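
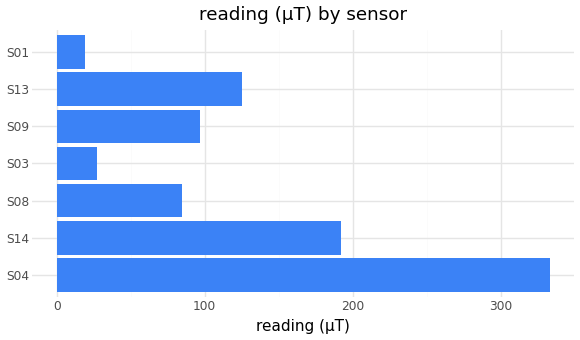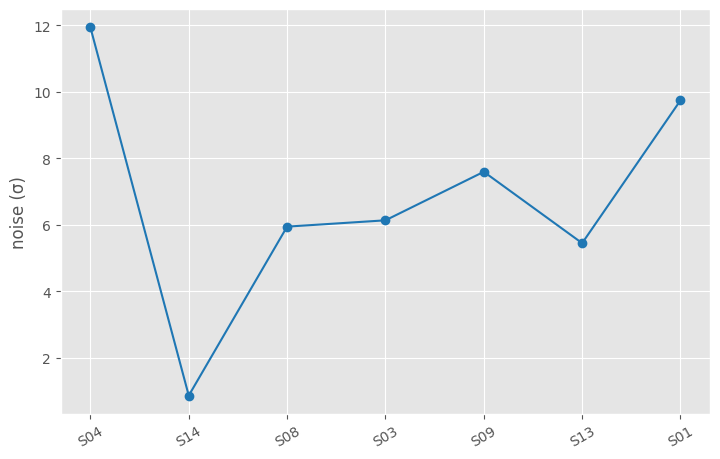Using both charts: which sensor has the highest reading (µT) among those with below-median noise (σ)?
S14

Chart 2 median noise (σ) ≈ 6; below-median sensors: S14, S08, S13. Among those, S14 has the highest reading (µT) (≈ 200).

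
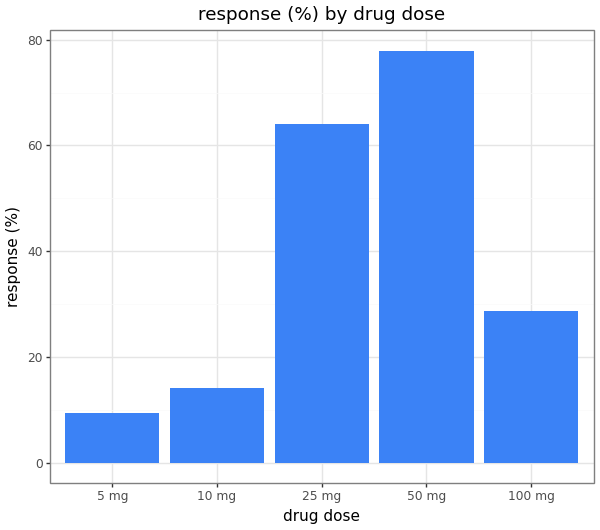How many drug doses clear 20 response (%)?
3

Above 20: 25 mg, 50 mg, 100 mg.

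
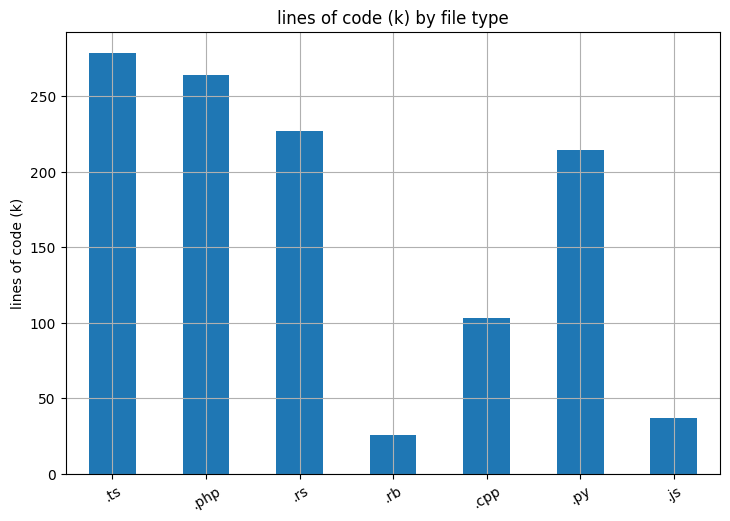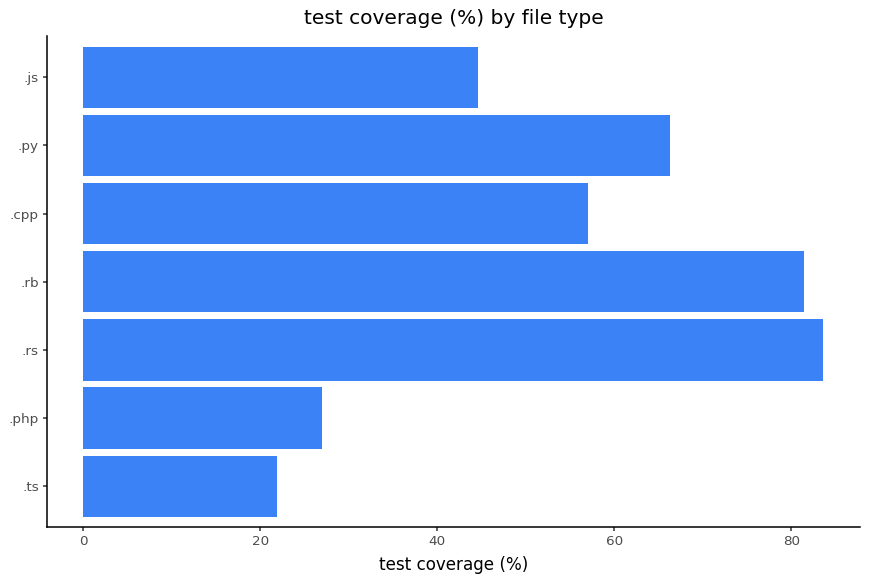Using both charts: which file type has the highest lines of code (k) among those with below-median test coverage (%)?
.ts

Chart 2 median test coverage (%) ≈ 60; below-median file types: .ts, .php, .js. Among those, .ts has the highest lines of code (k) (≈ 300).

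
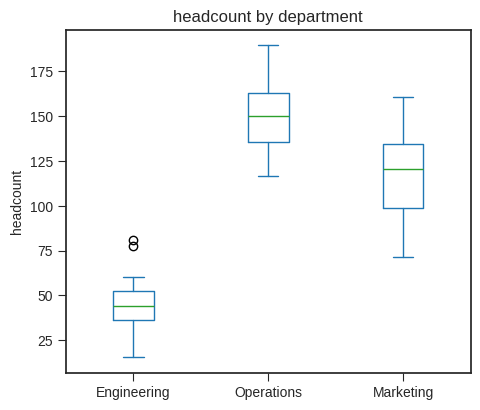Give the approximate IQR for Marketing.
Q3 ≈ 130, Q1 ≈ 100; IQR ≈ 30.

≈ 30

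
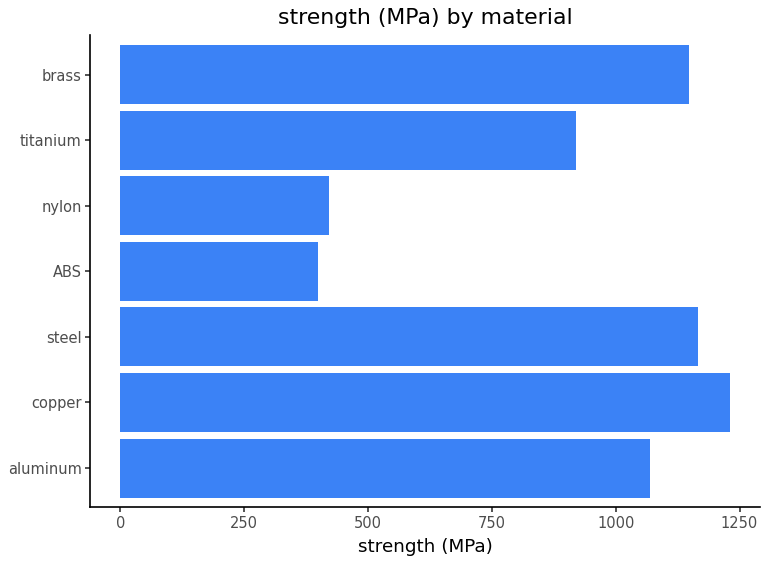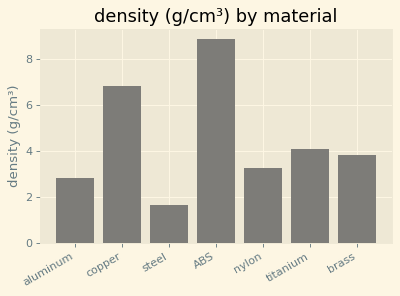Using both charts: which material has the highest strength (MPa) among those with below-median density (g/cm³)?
steel

Chart 2 median density (g/cm³) ≈ 4; below-median materials: aluminum, steel, nylon. Among those, steel has the highest strength (MPa) (≈ 1200).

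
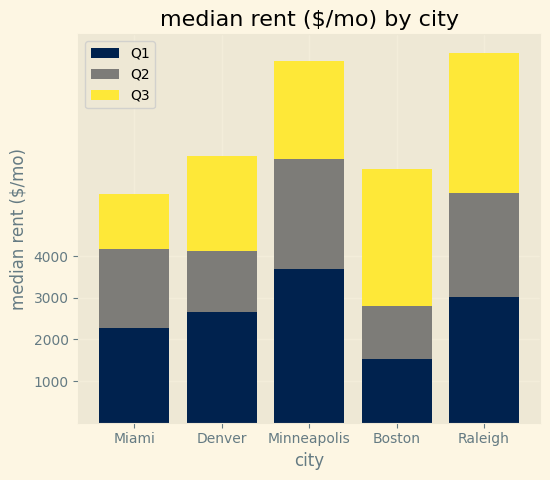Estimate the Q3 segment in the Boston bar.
≈ 3000

Q3 top ≈ 6000, bottom ≈ 3000; segment ≈ 3000.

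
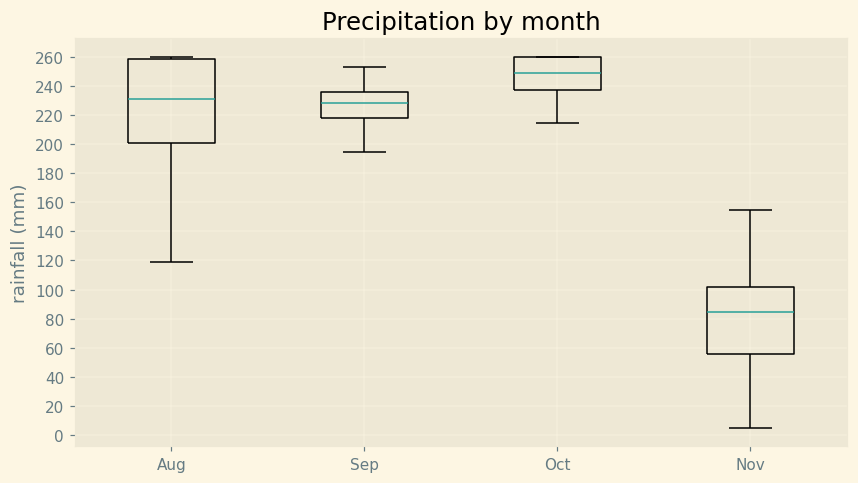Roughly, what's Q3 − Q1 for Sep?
Q3 ≈ 240, Q1 ≈ 220; IQR ≈ 20.

≈ 20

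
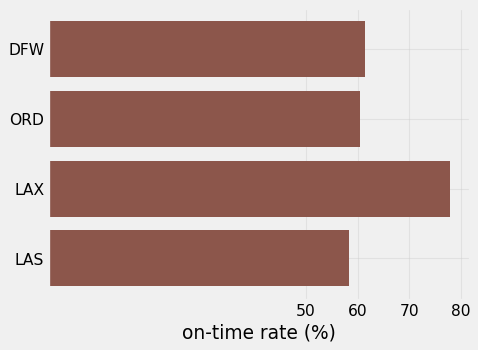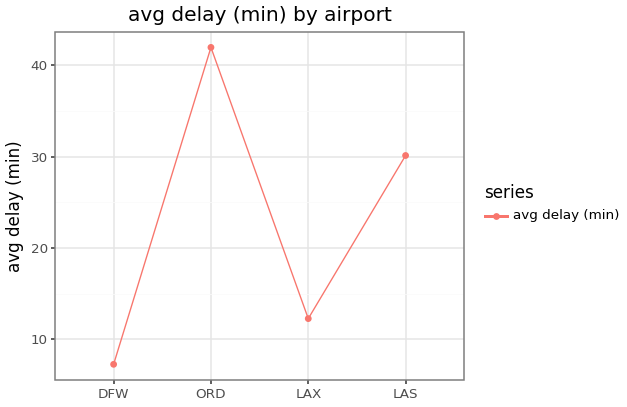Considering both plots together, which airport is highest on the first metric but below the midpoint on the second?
LAX

Chart 2 median avg delay (min) ≈ 20; below-median airports: DFW, LAX. Among those, LAX has the highest on-time rate (%) (≈ 80).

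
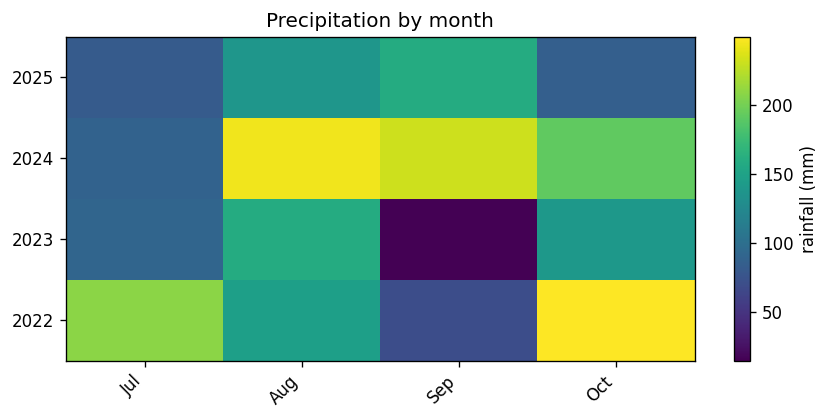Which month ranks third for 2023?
Top 4 for 2023: Aug ≈ 160, Oct ≈ 140, Jul ≈ 100, Sep ≈ 20.

Jul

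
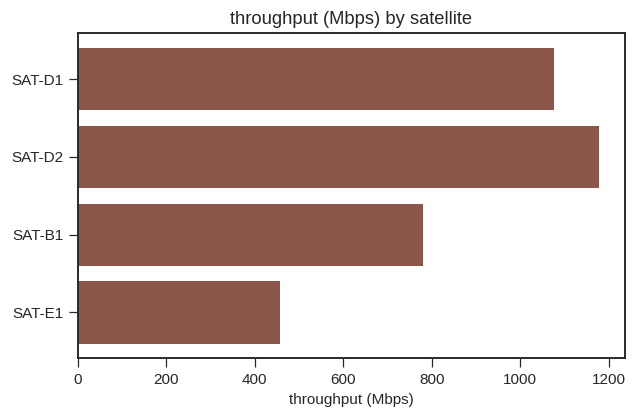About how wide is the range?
Max SAT-D2 ≈ 1200, min SAT-E1 ≈ 500; range ≈ 700.

≈ 700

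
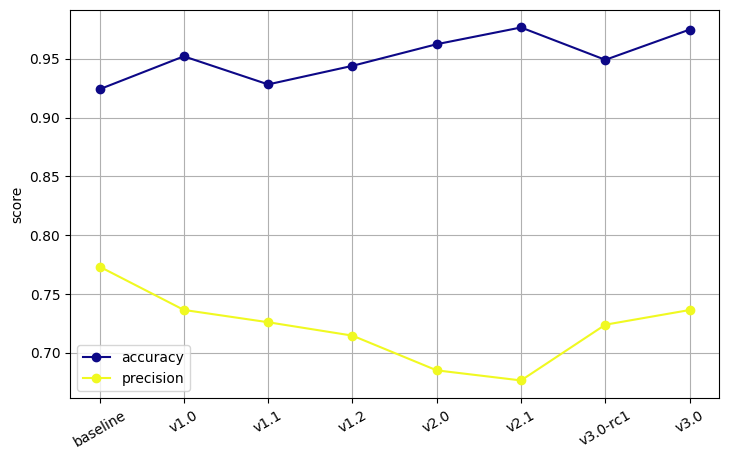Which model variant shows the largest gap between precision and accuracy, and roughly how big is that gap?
v2.1: precision ≈ 0.70, accuracy ≈ 1.00 → gap ≈ 0.30. Next-largest (v2.0) is only ≈ 0.25.

v2.1, ≈ 0.30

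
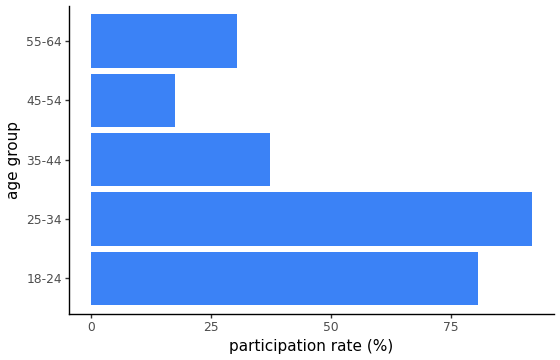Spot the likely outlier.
25-34

25-34 ≈ 90; the rest sit between ≈ 20 and ≈ 80.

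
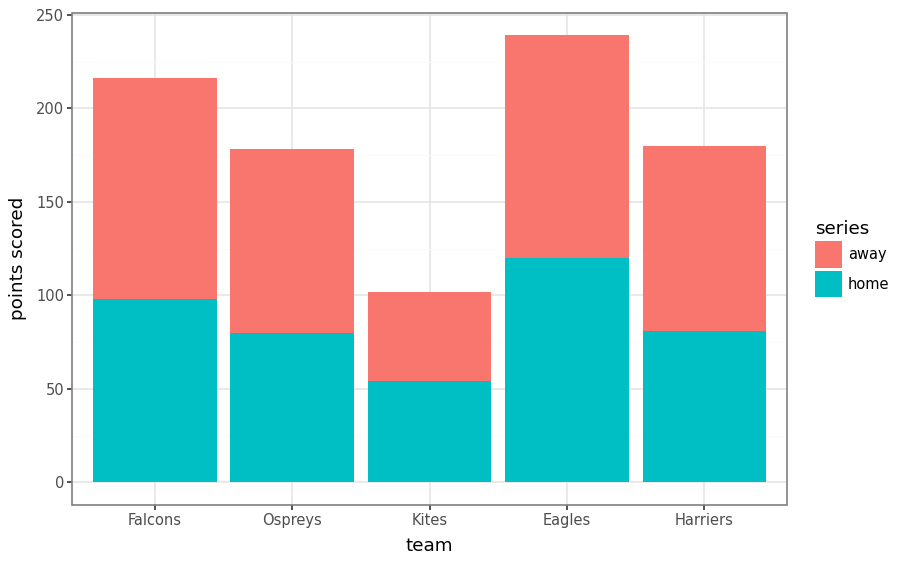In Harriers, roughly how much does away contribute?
≈ 100

away top ≈ 180, bottom ≈ 80; segment ≈ 100.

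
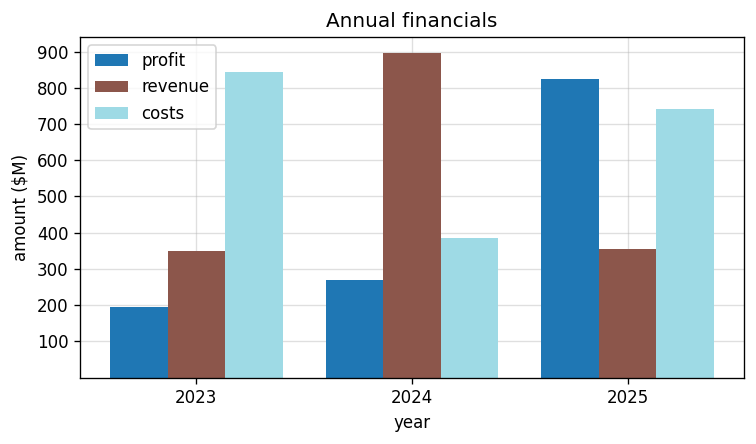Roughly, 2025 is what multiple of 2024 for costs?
≈ 1.75×

2025 ≈ 700, 2024 ≈ 400; 700/400 ≈ 1.75.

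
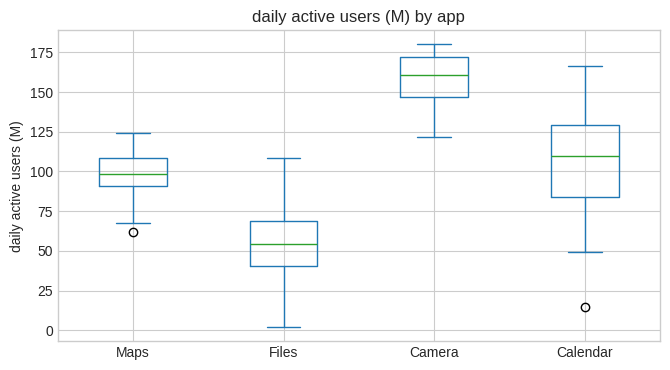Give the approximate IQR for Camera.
≈ 20

Q3 ≈ 170, Q1 ≈ 150; IQR ≈ 20.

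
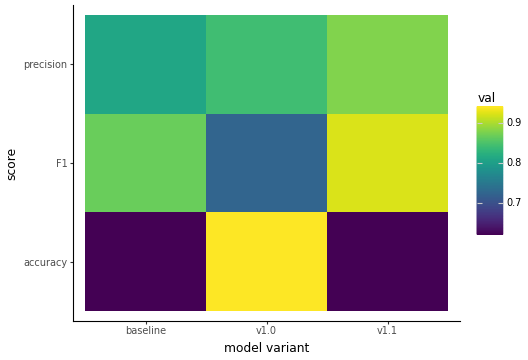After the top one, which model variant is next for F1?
Top 3 for F1: v1.1 ≈ 0.90, baseline ≈ 0.85, v1.0 ≈ 0.70.

baseline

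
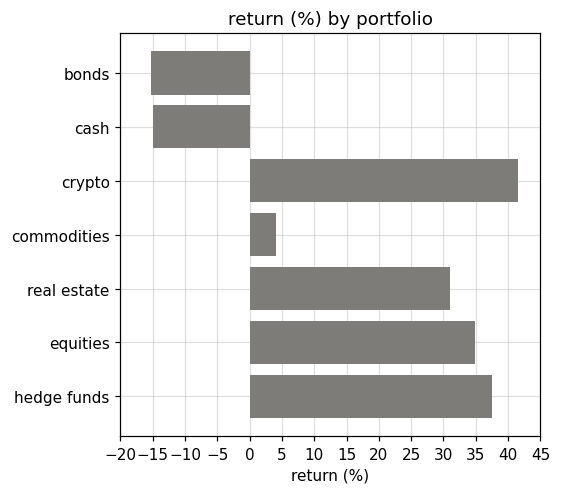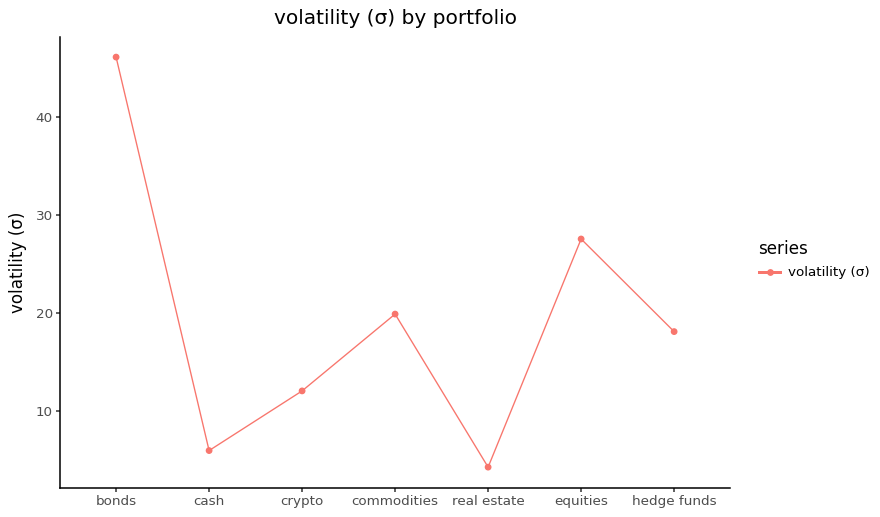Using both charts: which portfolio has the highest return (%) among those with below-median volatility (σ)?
crypto

Chart 2 median volatility (σ) ≈ 20; below-median portfolios: cash, crypto, real estate. Among those, crypto has the highest return (%) (≈ 40).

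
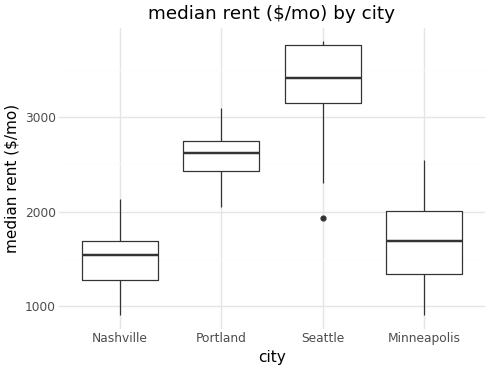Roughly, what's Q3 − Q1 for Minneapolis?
Q3 ≈ 2000, Q1 ≈ 1400; IQR ≈ 600.

≈ 600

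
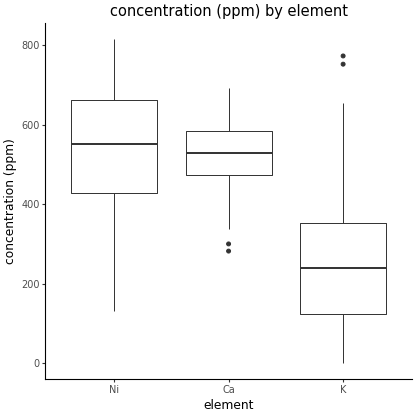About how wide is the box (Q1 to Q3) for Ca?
Q3 ≈ 575, Q1 ≈ 475; IQR ≈ 100.

≈ 100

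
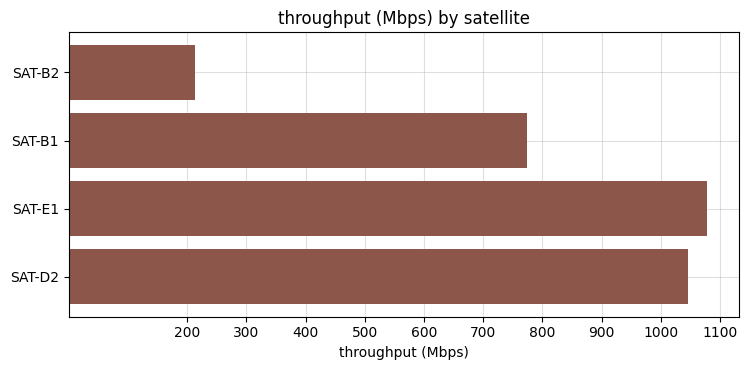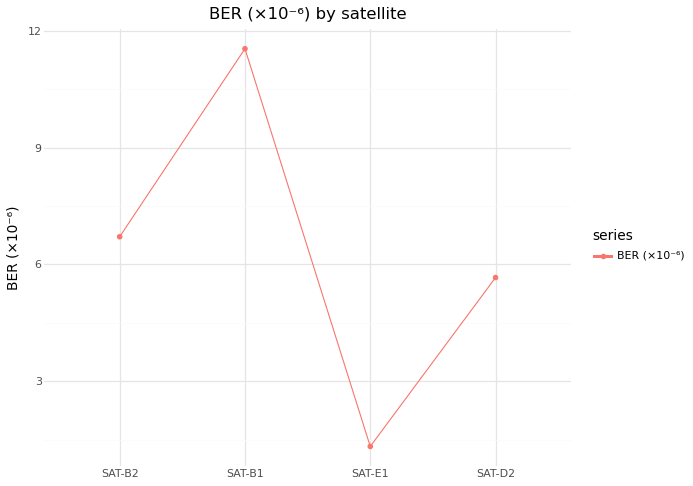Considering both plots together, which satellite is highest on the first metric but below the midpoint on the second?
Chart 2 median BER (×10⁻⁶) ≈ 6; below-median satellites: SAT-E1, SAT-D2. Among those, SAT-E1 has the highest throughput (Mbps) (≈ 1100).

SAT-E1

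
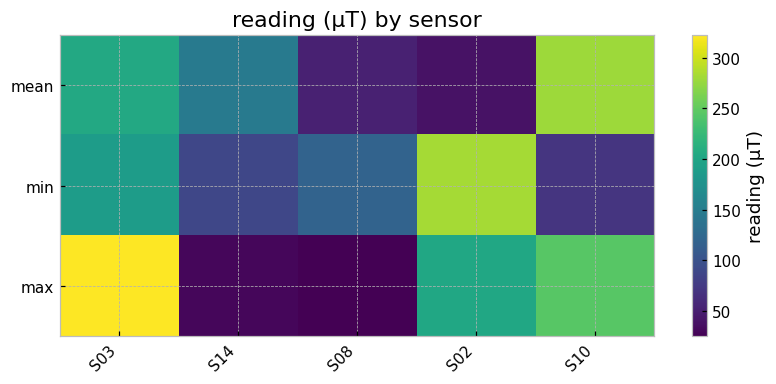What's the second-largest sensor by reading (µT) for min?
S03

Top 3 for min: S02 ≈ 275, S03 ≈ 200, S08 ≈ 125.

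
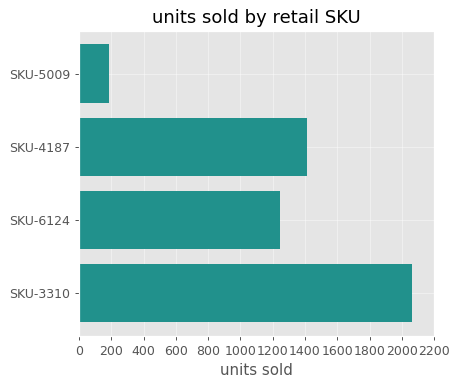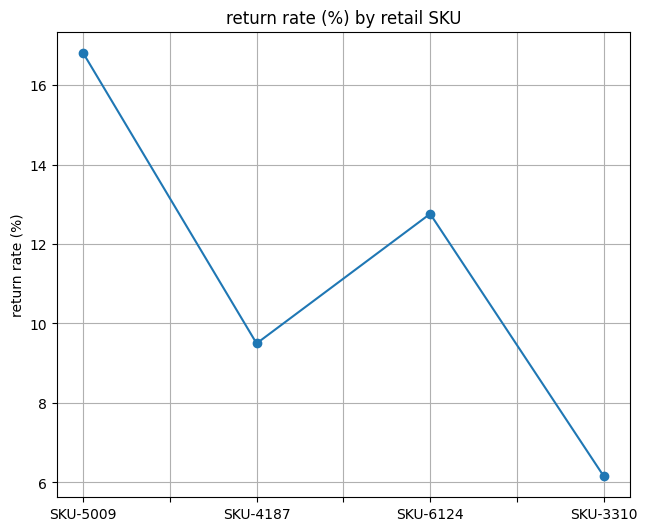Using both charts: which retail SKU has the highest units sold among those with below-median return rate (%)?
SKU-3310

Chart 2 median return rate (%) ≈ 12; below-median retail SKUs: SKU-4187, SKU-3310. Among those, SKU-3310 has the highest units sold (≈ 2000).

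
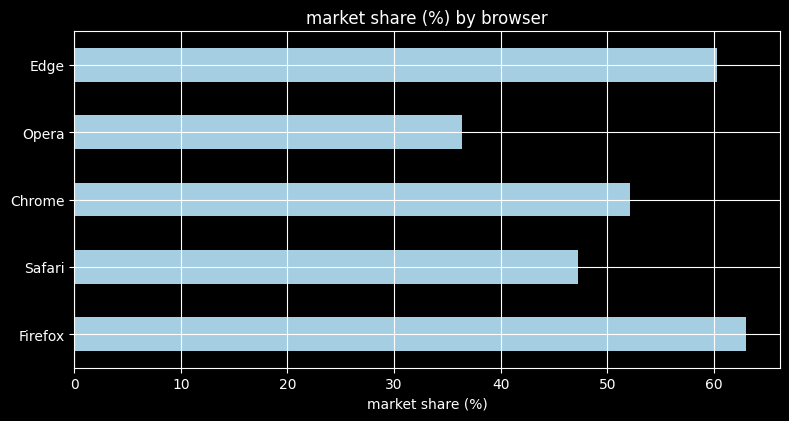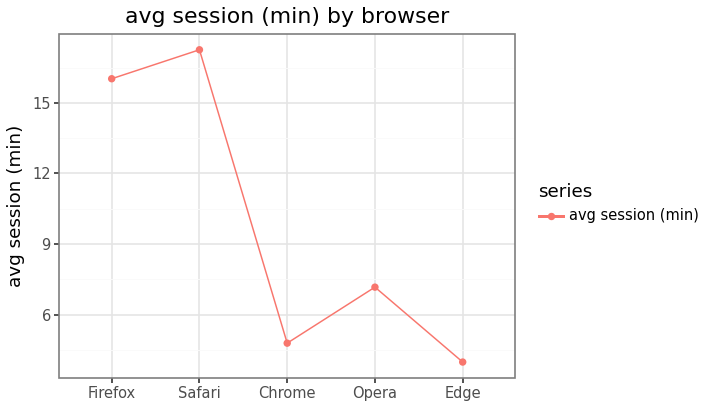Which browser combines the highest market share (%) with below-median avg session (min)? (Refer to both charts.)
Edge

Chart 2 median avg session (min) ≈ 8; below-median browsers: Chrome, Edge. Among those, Edge has the highest market share (%) (≈ 60).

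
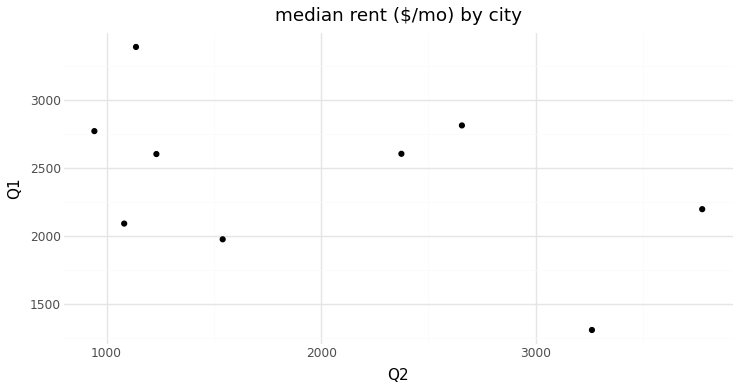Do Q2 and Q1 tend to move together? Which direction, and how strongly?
negative, moderate

Points are negatively correlated; moderate (|r| ≈ 0.5).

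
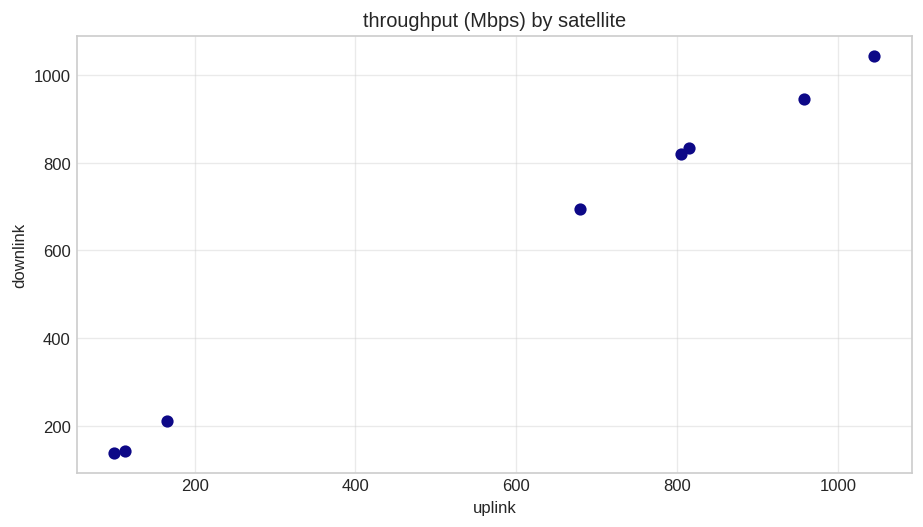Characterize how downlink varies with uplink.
Points are positively correlated; strong (|r| ≈ 1.0).

positive, strong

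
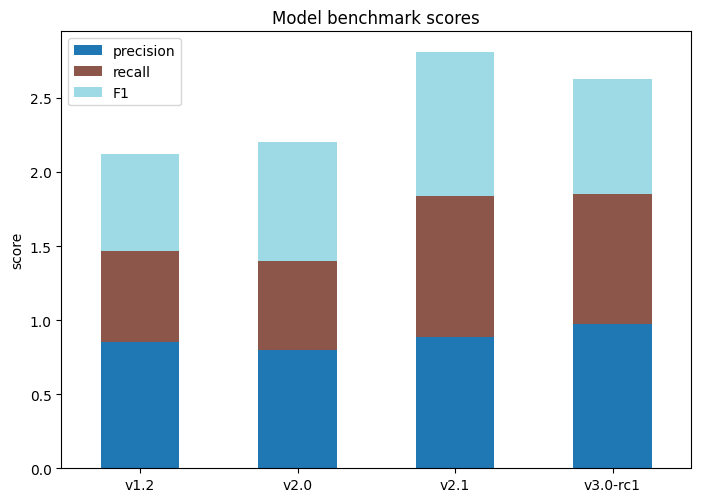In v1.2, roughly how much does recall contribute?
recall top ≈ 1.5, bottom ≈ 1.0; segment ≈ 0.5.

≈ 0.5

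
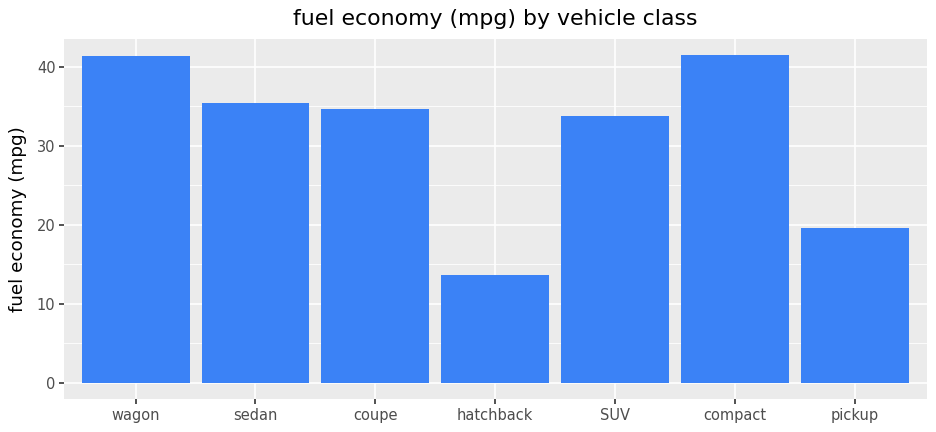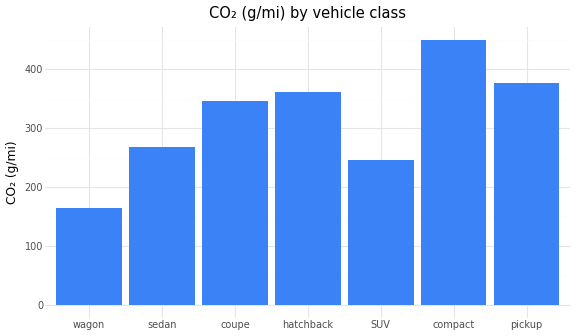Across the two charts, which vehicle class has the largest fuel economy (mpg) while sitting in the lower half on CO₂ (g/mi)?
Chart 2 median CO₂ (g/mi) ≈ 350; below-median vehicle classes: wagon, sedan, SUV. Among those, wagon has the highest fuel economy (mpg) (≈ 40).

wagon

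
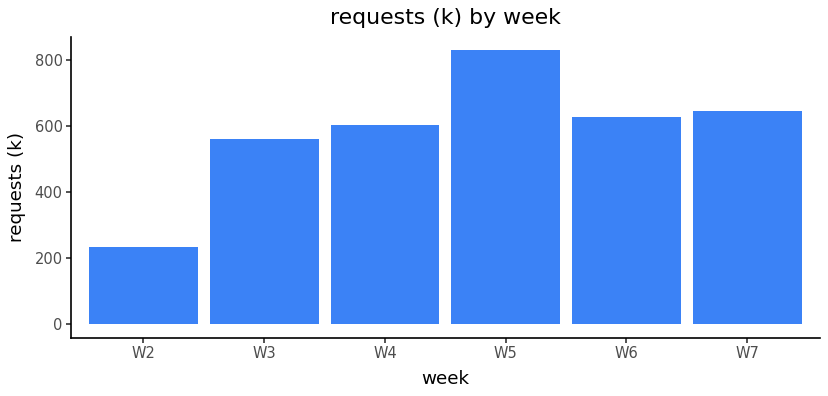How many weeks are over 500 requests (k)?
Above 500: W3, W4, W5, W6, W7.

5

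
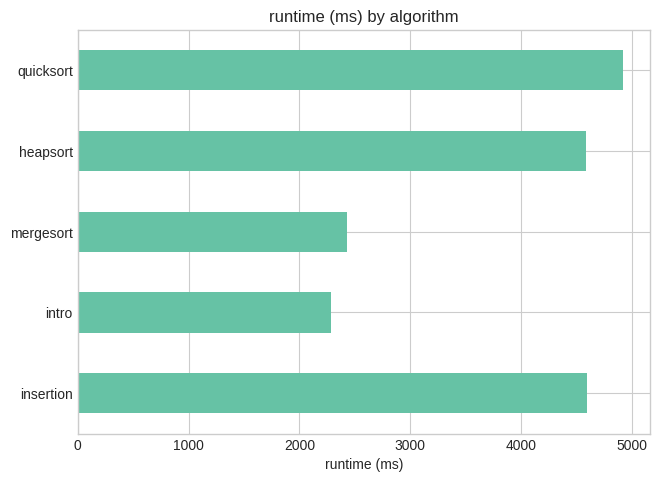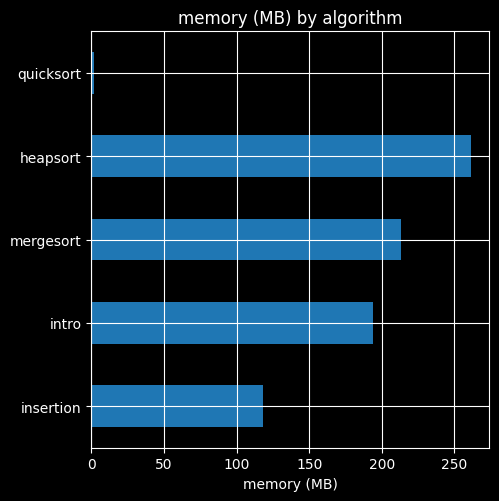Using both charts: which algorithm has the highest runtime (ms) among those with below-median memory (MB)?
quicksort

Chart 2 median memory (MB) ≈ 200; below-median algorithms: insertion, quicksort. Among those, quicksort has the highest runtime (ms) (≈ 5000).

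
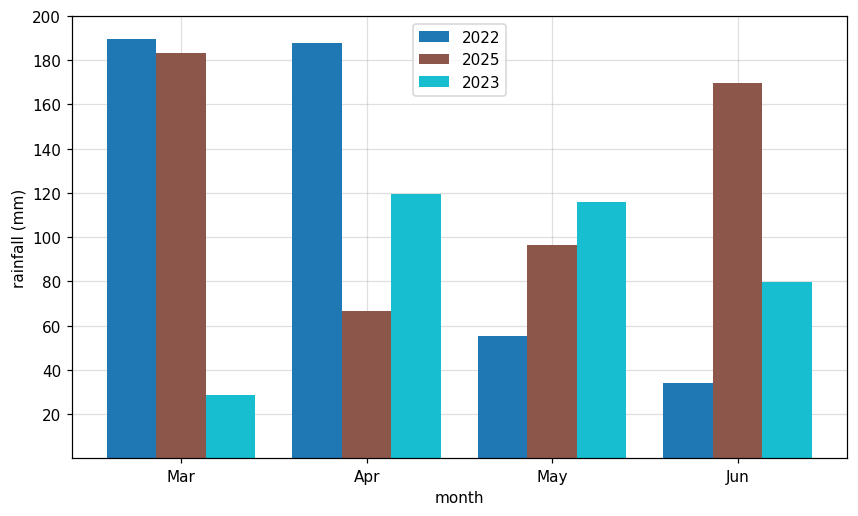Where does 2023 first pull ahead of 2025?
Mar: 2023 ≈ 20 vs 2025 ≈ 180 (not yet); Apr: 2023 ≈ 120 vs 2025 ≈ 60 (first crossover).

Apr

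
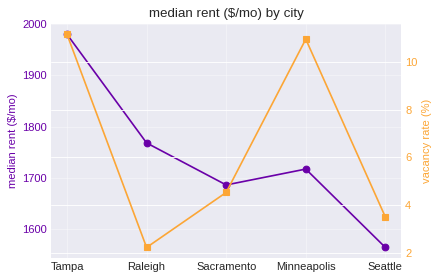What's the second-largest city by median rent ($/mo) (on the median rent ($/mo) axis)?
Raleigh

Top 3 (on the median rent ($/mo) axis): Tampa ≈ 2000, Raleigh ≈ 1750, Minneapolis ≈ 1700.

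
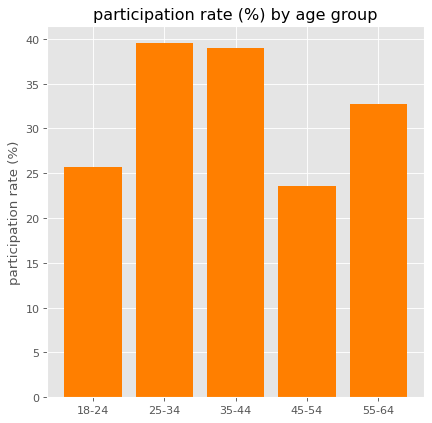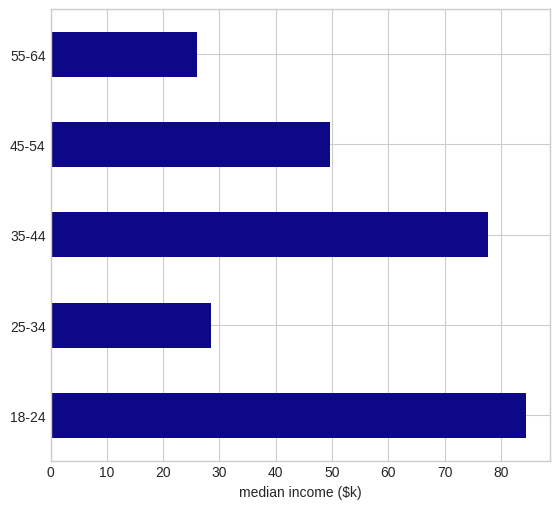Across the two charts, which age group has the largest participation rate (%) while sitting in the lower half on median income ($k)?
Chart 2 median median income ($k) ≈ 50; below-median age groups: 25-34, 55-64. Among those, 25-34 has the highest participation rate (%) (≈ 40).

25-34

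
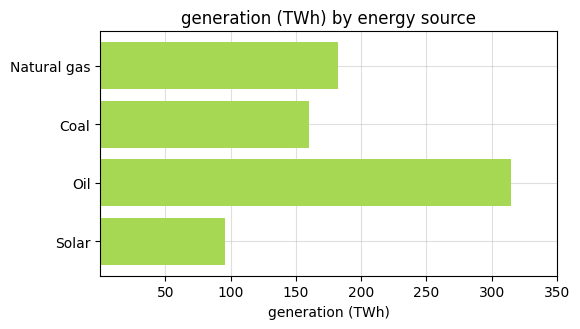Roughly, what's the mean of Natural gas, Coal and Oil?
≈ 217

(200 + 150 + 300) / 3 ≈ 217.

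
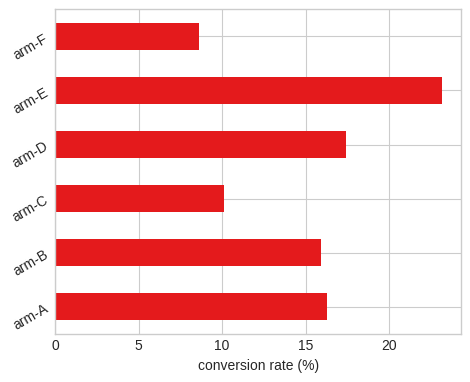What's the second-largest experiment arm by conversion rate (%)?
arm-D

Top 3: arm-E ≈ 24, arm-D ≈ 18, arm-A ≈ 16.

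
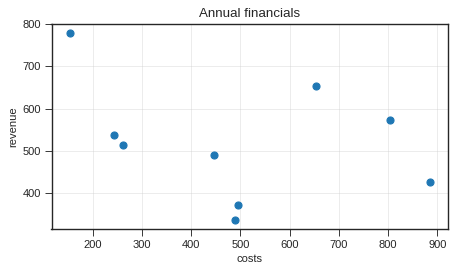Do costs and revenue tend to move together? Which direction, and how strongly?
negative, weak

Points are negatively correlated; weak (|r| ≈ 0.3).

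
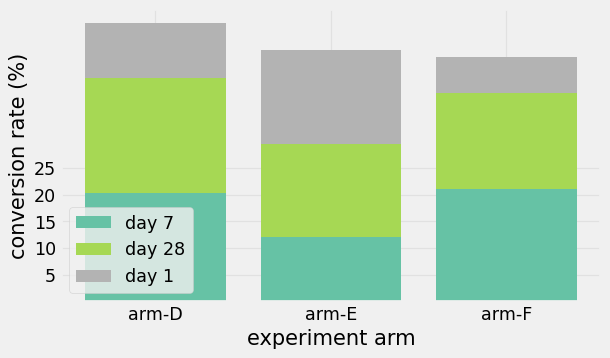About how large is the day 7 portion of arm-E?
day 7 top ≈ 10, bottom ≈ 0; segment ≈ 10.

≈ 10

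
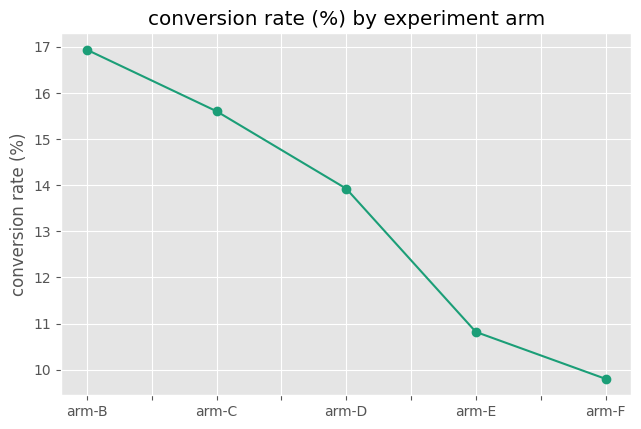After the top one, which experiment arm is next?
arm-C

Top 3: arm-B ≈ 17, arm-C ≈ 16, arm-D ≈ 14.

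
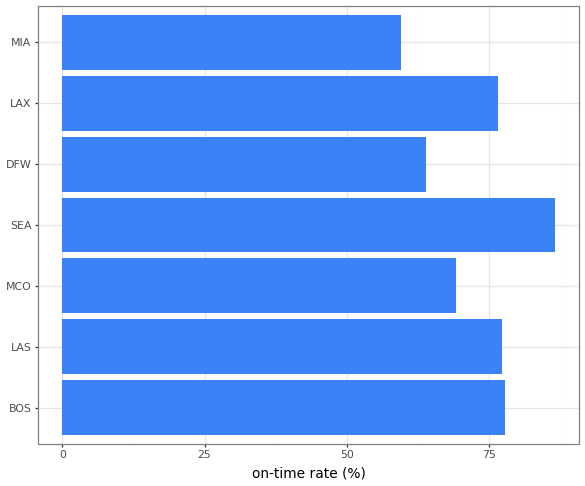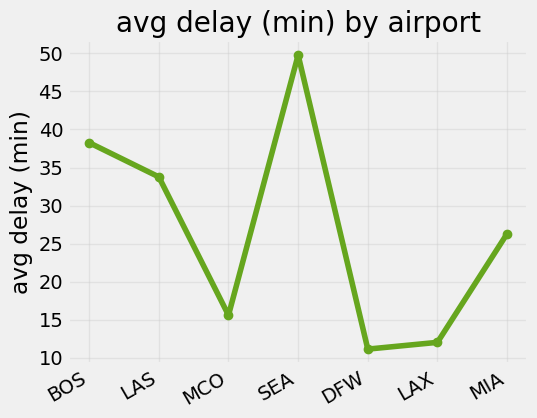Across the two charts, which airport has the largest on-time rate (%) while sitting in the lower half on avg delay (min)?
LAX

Chart 2 median avg delay (min) ≈ 25; below-median airports: MCO, DFW, LAX. Among those, LAX has the highest on-time rate (%) (≈ 80).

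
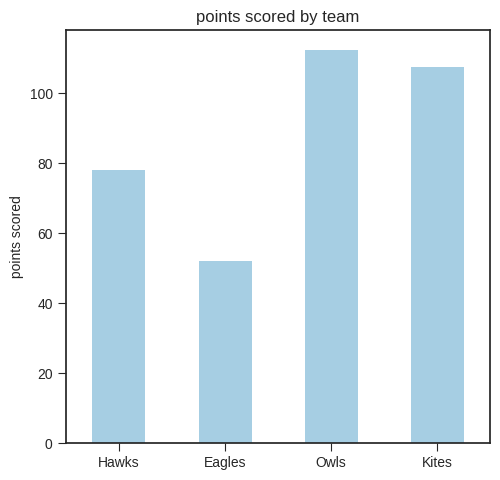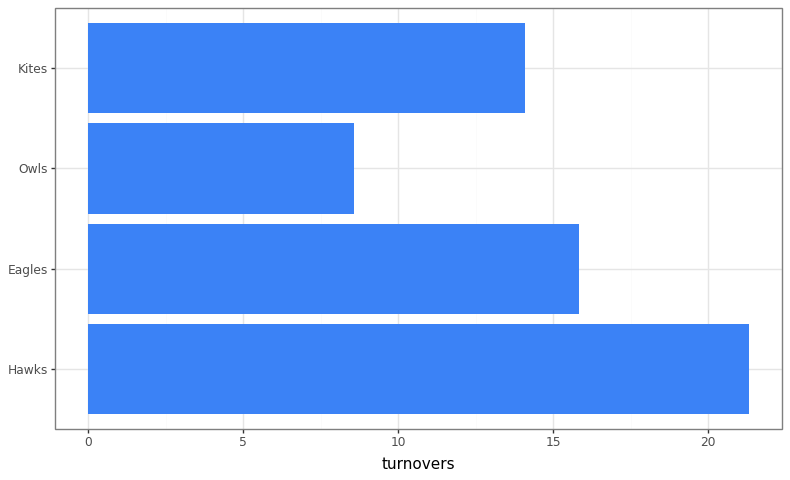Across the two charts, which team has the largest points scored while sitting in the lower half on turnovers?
Chart 2 median turnovers ≈ 14; below-median teams: Owls, Kites. Among those, Owls has the highest points scored (≈ 120).

Owls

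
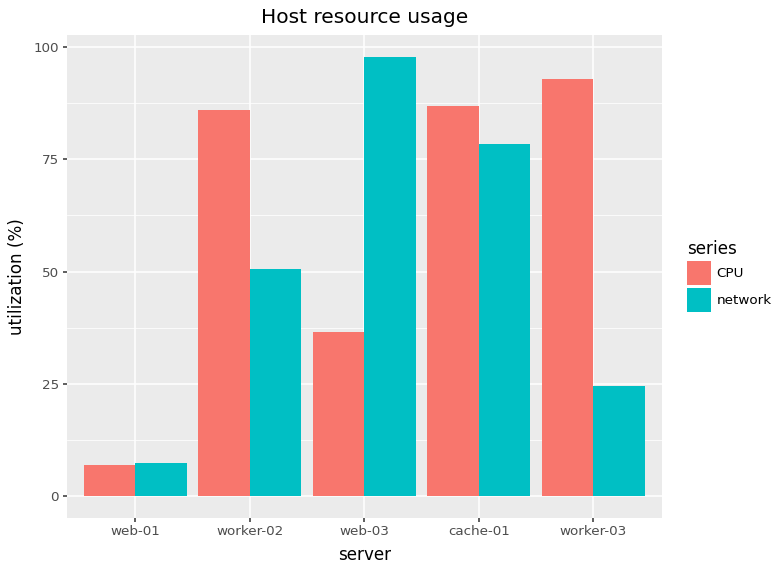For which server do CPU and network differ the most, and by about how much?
worker-03: CPU ≈ 90, network ≈ 20 → gap ≈ 70. Next-largest (web-03) is only ≈ 60.

worker-03, ≈ 70 %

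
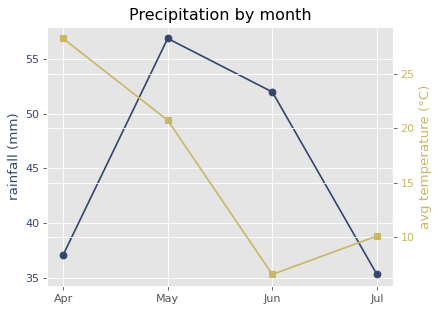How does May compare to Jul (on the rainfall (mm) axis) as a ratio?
≈ 1.56×

May ≈ 56, Jul ≈ 36; 56/36 ≈ 1.56.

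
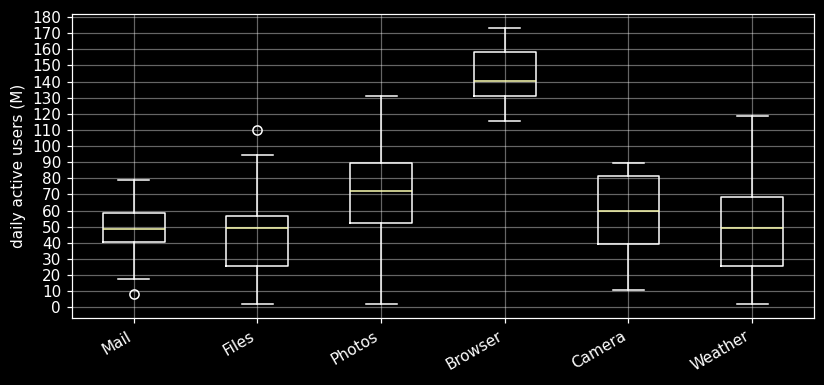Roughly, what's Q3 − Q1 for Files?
≈ 30

Q3 ≈ 60, Q1 ≈ 30; IQR ≈ 30.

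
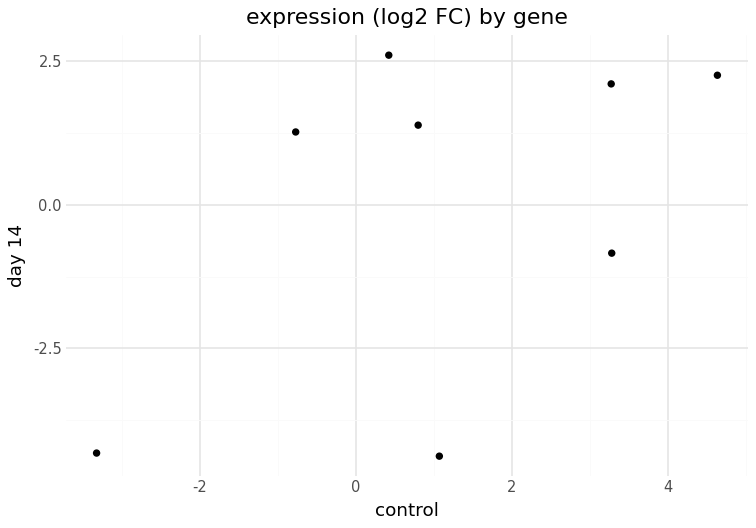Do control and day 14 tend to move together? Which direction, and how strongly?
positive, moderate

Points are positively correlated; moderate (|r| ≈ 0.5).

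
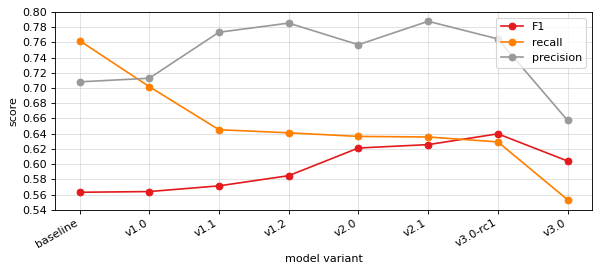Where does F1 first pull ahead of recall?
v3.0-rc1

v2.1: F1 ≈ 0.62 vs recall ≈ 0.64 (not yet); v3.0-rc1: F1 ≈ 0.64 vs recall ≈ 0.62 (first crossover).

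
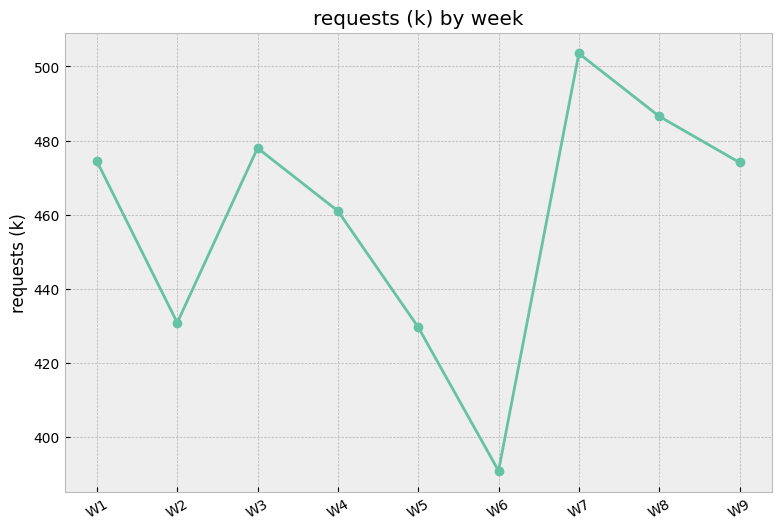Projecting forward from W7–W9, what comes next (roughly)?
≈ 455

Last three: 500, 490, 470 → slope ≈ -15/step → next ≈ 455.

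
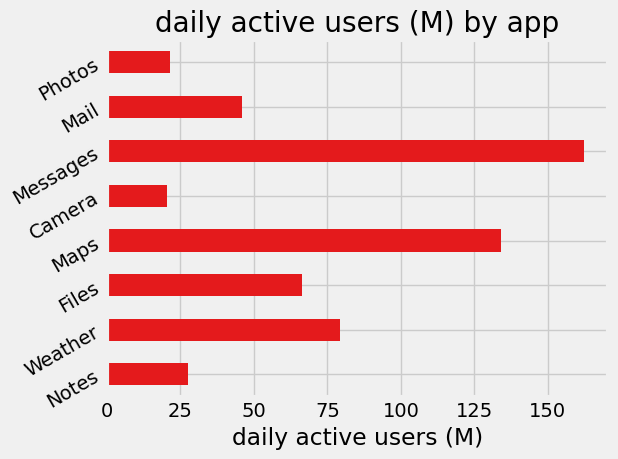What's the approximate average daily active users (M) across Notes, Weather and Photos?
≈ 40

(20 + 80 + 20) / 3 ≈ 40.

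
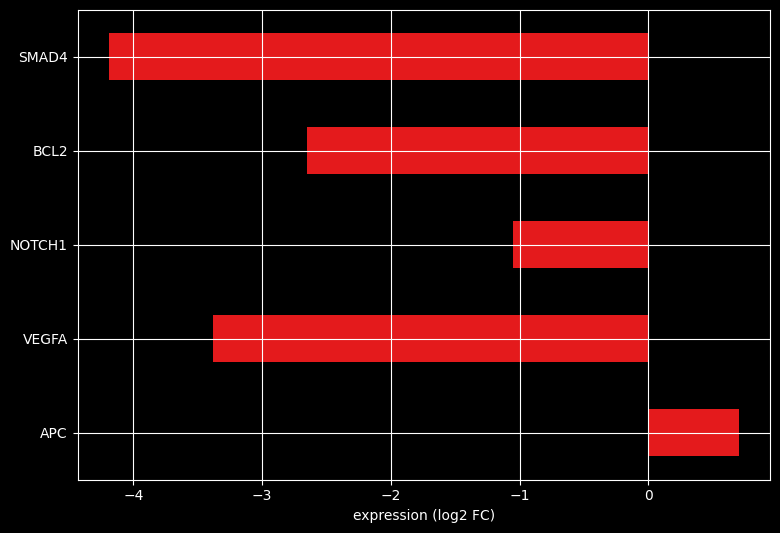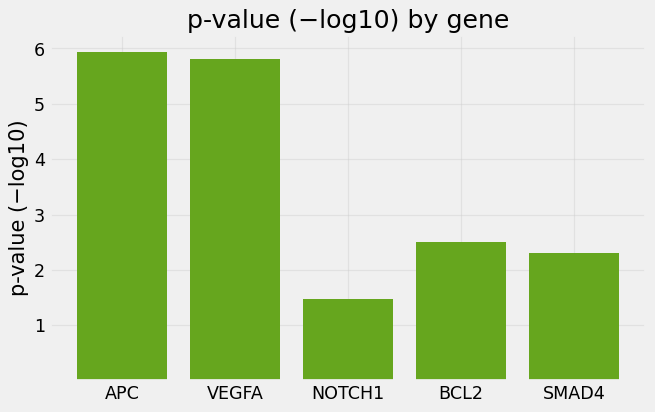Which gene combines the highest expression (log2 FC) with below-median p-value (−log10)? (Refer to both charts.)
NOTCH1

Chart 2 median p-value (−log10) ≈ 2; below-median genes: NOTCH1, SMAD4. Among those, NOTCH1 has the highest expression (log2 FC) (≈ -1.1).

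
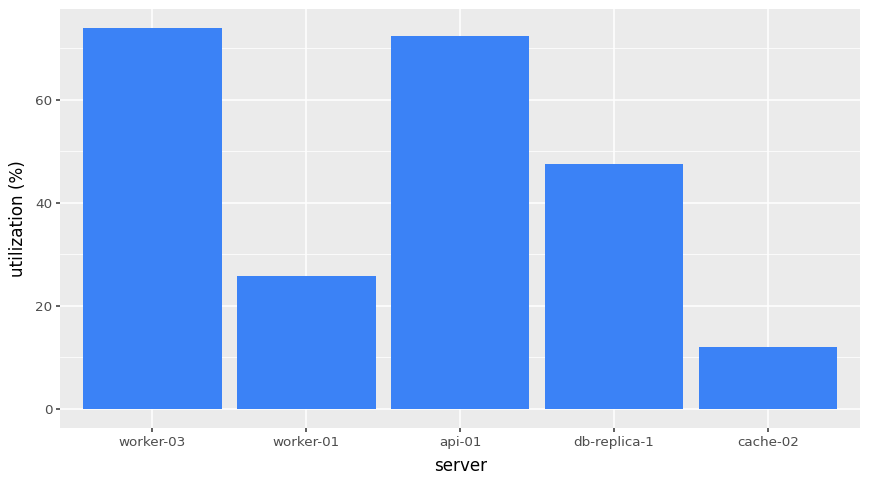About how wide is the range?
Max worker-03 ≈ 70, min cache-02 ≈ 10; range ≈ 60.

≈ 60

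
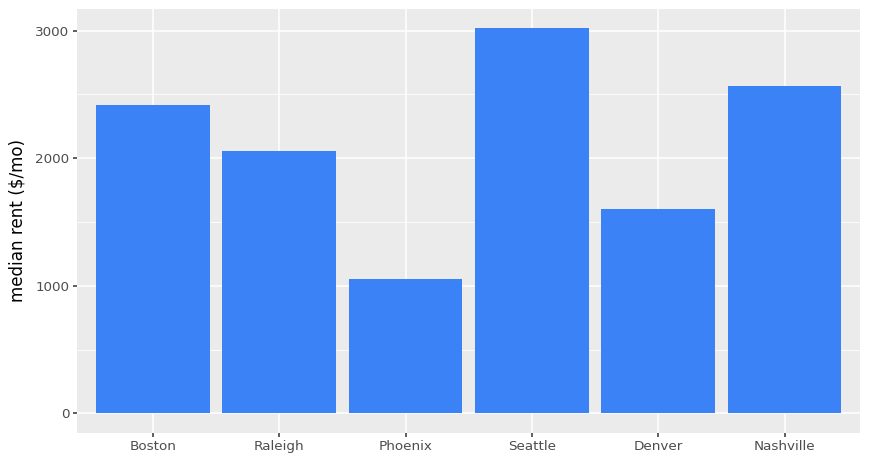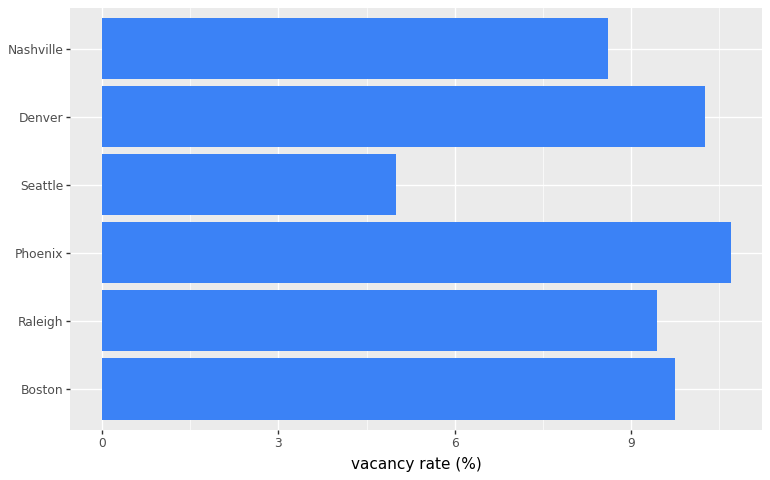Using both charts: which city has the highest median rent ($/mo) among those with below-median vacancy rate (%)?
Chart 2 median vacancy rate (%) ≈ 10; below-median cities: Raleigh, Seattle, Nashville. Among those, Seattle has the highest median rent ($/mo) (≈ 3000).

Seattle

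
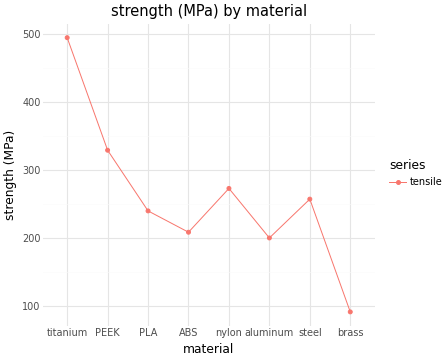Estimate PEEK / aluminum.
≈ 1.75×

PEEK ≈ 350, aluminum ≈ 200; 350/200 ≈ 1.75.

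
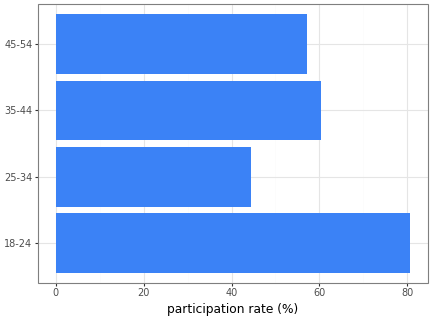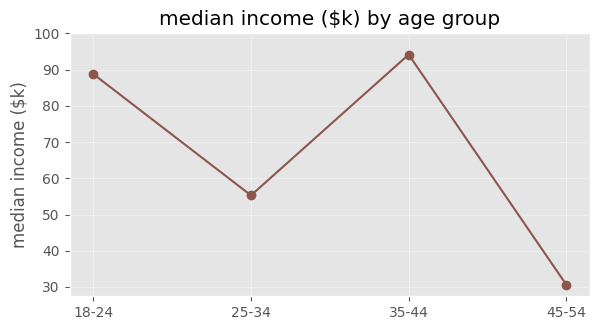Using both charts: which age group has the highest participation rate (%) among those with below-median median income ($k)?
45-54

Chart 2 median median income ($k) ≈ 70; below-median age groups: 25-34, 45-54. Among those, 45-54 has the highest participation rate (%) (≈ 60).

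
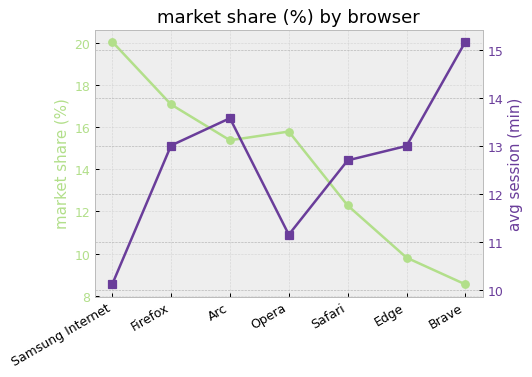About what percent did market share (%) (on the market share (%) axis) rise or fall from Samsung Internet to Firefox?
≈ -15%

Samsung Internet ≈ 20, Firefox ≈ 17; (17 − 20) / 20 ≈ -15%.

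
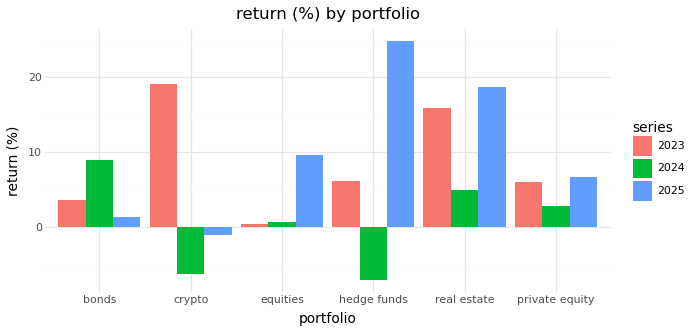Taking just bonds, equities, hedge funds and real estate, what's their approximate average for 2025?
≈ 14

(0 + 10 + 25 + 20) / 4 ≈ 14.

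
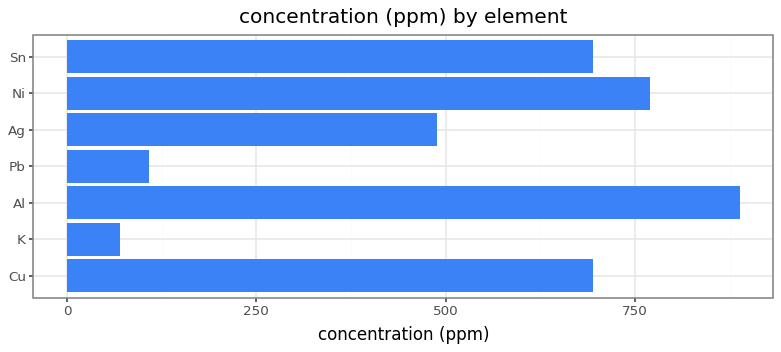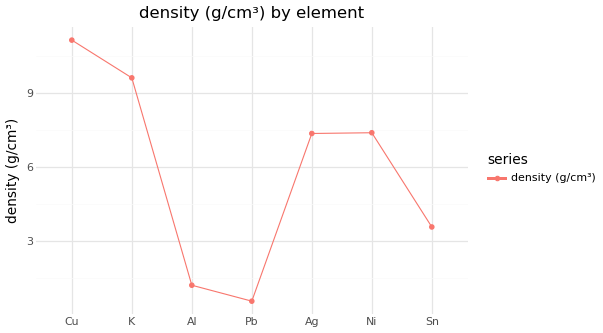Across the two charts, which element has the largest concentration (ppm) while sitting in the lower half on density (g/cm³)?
Al

Chart 2 median density (g/cm³) ≈ 8; below-median elements: Al, Pb, Sn. Among those, Al has the highest concentration (ppm) (≈ 900).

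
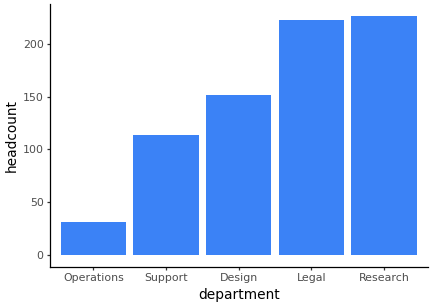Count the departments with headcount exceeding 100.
Above 100: Support, Design, Legal, Research.

4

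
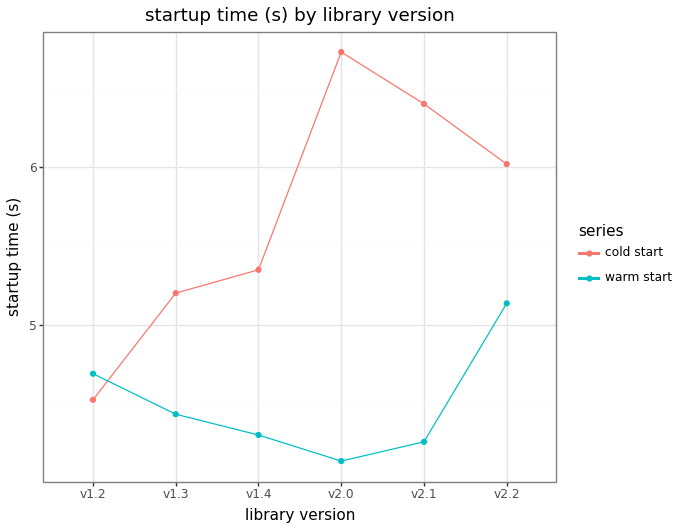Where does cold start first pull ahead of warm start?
v1.3

v1.2: cold start ≈ 4.5 vs warm start ≈ 4.5 (not yet); v1.3: cold start ≈ 5.0 vs warm start ≈ 4.5 (first crossover).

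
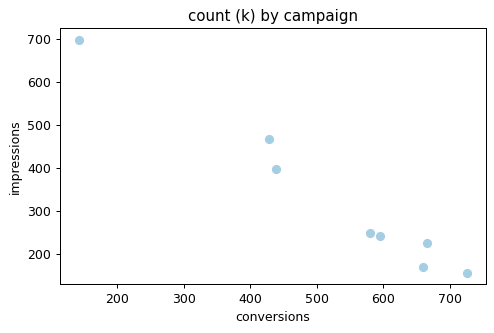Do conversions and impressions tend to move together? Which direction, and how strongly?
negative, strong

Points are negatively correlated; strong (|r| ≈ 1.0).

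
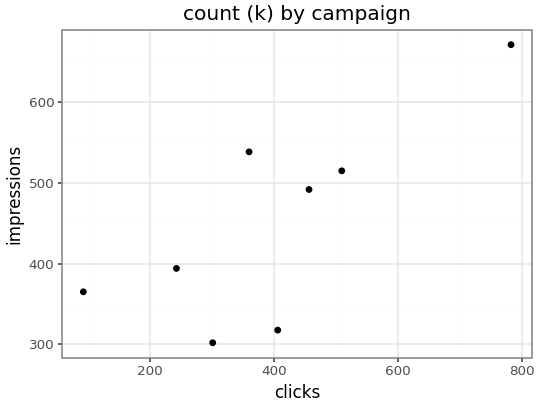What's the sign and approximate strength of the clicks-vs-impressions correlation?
positive, strong

Points are positively correlated; strong (|r| ≈ 0.8).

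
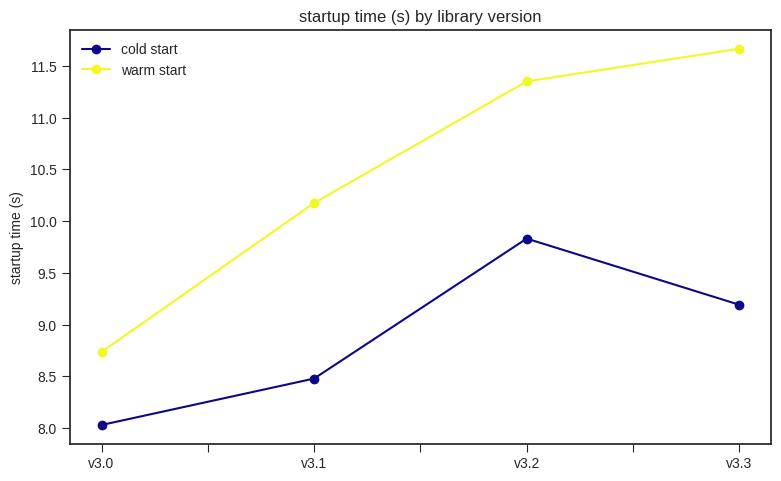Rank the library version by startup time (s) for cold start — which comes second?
Top 3 for cold start: v3.2 ≈ 10.0, v3.3 ≈ 9.0, v3.1 ≈ 8.5.

v3.3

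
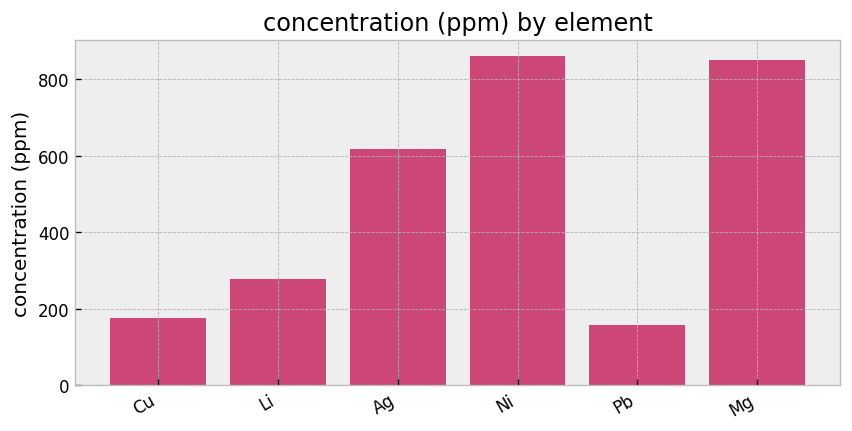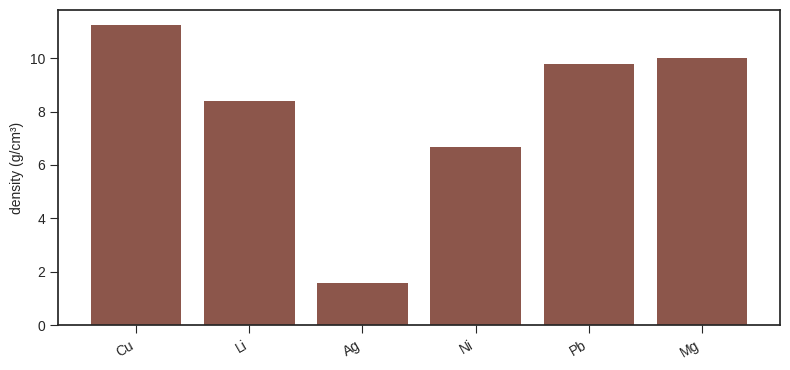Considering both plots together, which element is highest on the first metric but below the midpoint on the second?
Chart 2 median density (g/cm³) ≈ 10; below-median elements: Li, Ag, Ni. Among those, Ni has the highest concentration (ppm) (≈ 900).

Ni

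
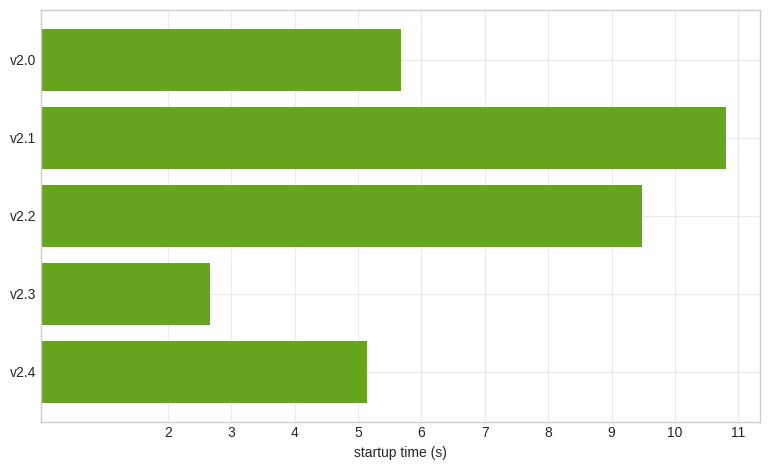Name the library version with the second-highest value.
v2.2

Top 3: v2.1 ≈ 11, v2.2 ≈ 9, v2.0 ≈ 6.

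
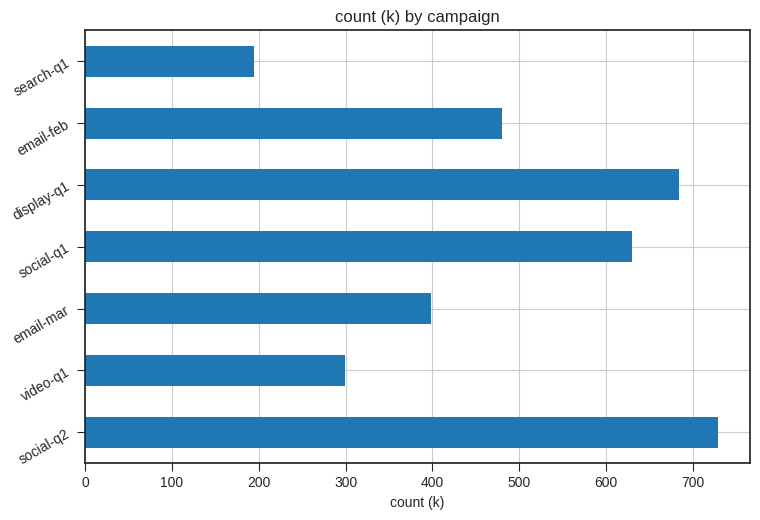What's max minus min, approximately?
≈ 500

Max social-q2 ≈ 700, min search-q1 ≈ 200; range ≈ 500.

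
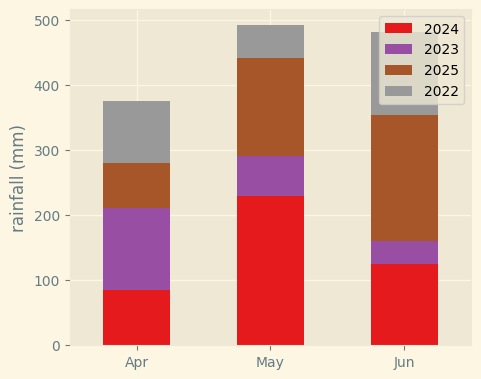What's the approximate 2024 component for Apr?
2024 top ≈ 100, bottom ≈ 0; segment ≈ 100.

≈ 100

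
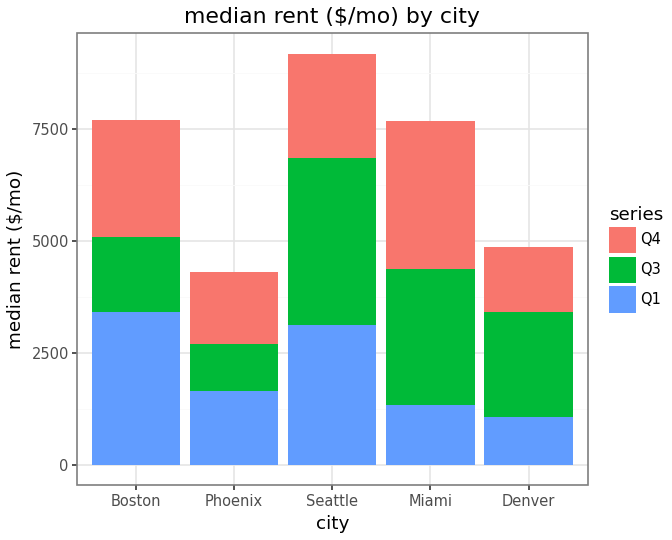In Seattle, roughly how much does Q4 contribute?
≈ 2000

Q4 top ≈ 9000, bottom ≈ 7000; segment ≈ 2000.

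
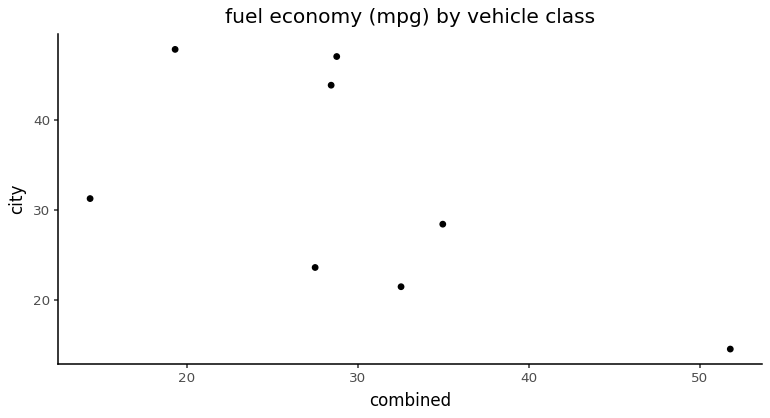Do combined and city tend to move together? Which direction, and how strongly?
Points are negatively correlated; moderate (|r| ≈ 0.6).

negative, moderate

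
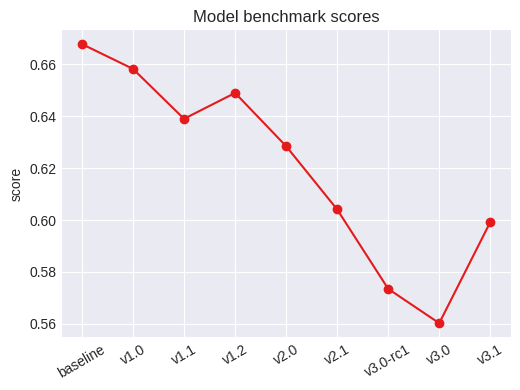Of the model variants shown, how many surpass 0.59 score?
Above 0.59: baseline, v1.0, v1.1, v1.2, v2.0, v2.1, v3.1.

7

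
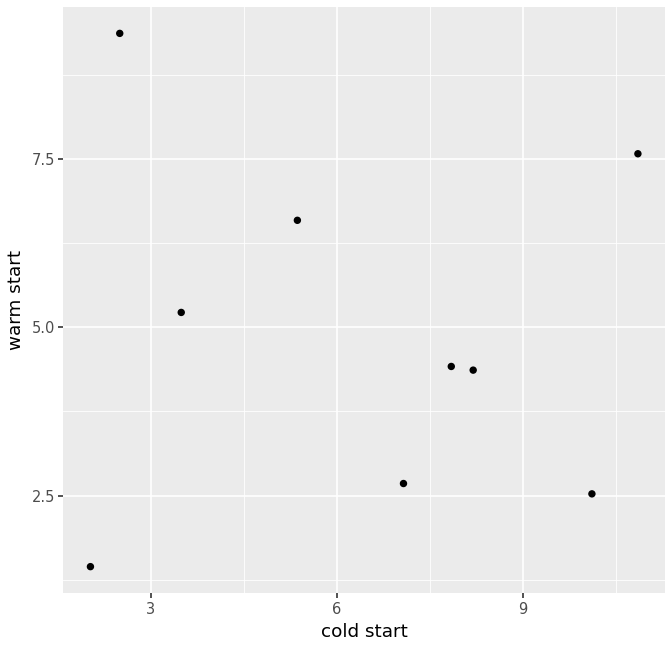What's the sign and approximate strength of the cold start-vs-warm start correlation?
no clear correlation

Points are roughly uncorrelated; weak (|r| ≈ 0.1).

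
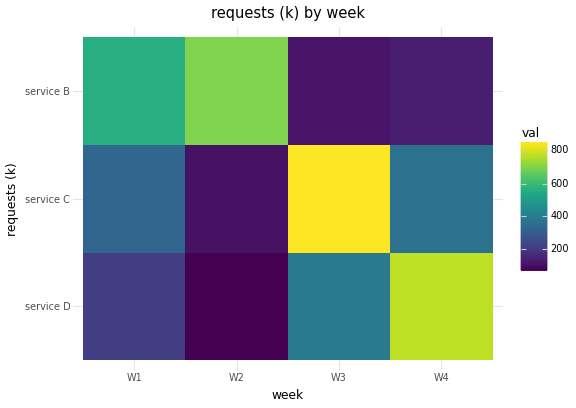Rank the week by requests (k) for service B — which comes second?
Top 3 for service B: W2 ≈ 700, W1 ≈ 600, W4 ≈ 100.

W1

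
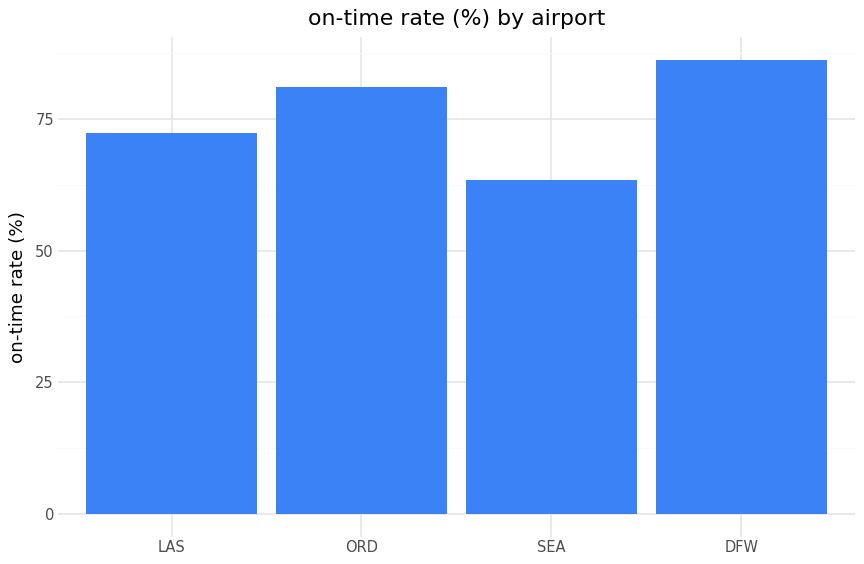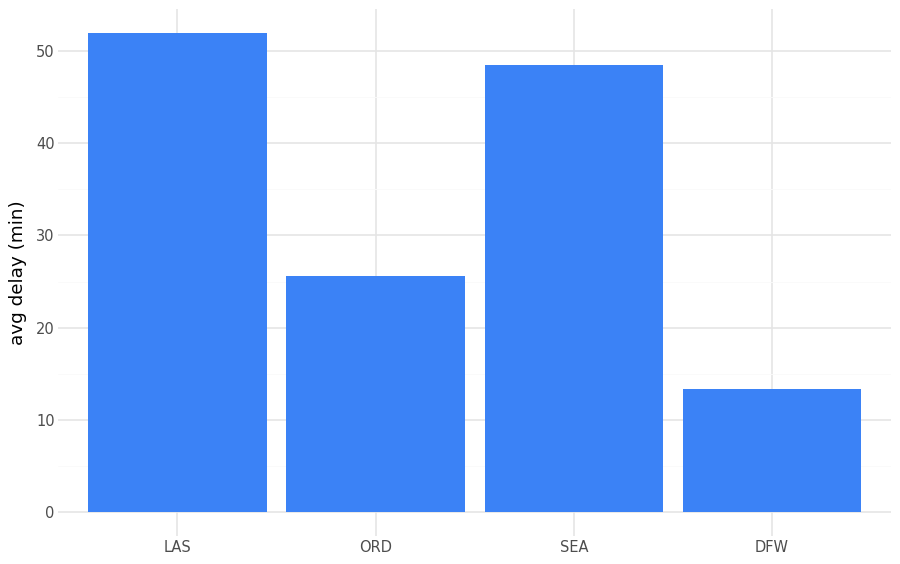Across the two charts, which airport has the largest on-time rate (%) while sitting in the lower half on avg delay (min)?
DFW

Chart 2 median avg delay (min) ≈ 35; below-median airports: ORD, DFW. Among those, DFW has the highest on-time rate (%) (≈ 90).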